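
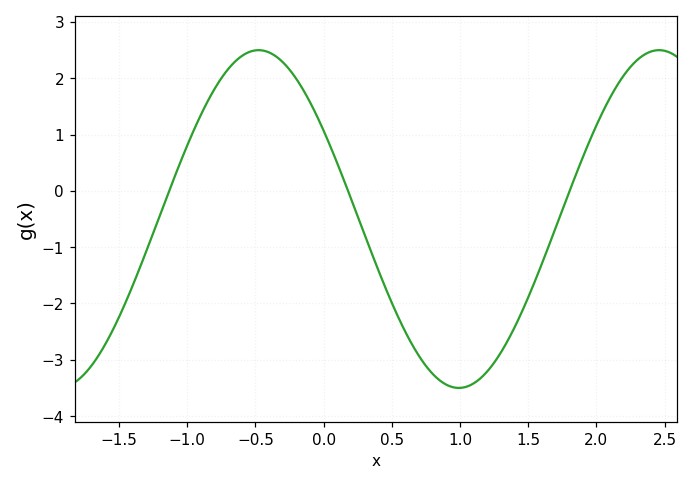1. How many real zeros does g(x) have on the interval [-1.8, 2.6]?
3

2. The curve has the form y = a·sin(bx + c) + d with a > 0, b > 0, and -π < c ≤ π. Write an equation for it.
y = 3sin(2.14x + 2.59) - 0.5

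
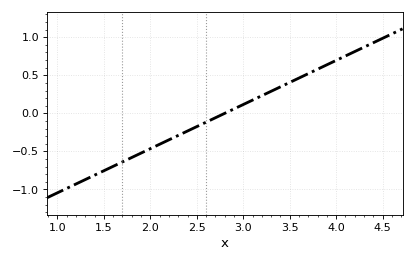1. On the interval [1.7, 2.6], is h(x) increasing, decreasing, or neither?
increasing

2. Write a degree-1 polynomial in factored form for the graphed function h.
y = 0.58(x - 2.8)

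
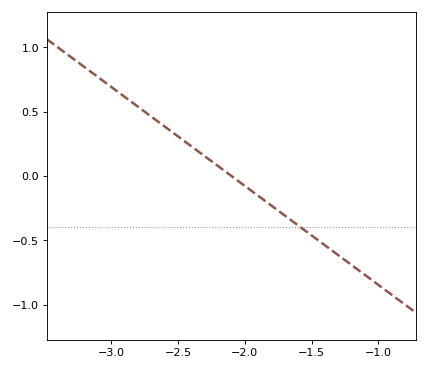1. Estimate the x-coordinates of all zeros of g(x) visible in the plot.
-2.1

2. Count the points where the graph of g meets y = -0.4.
1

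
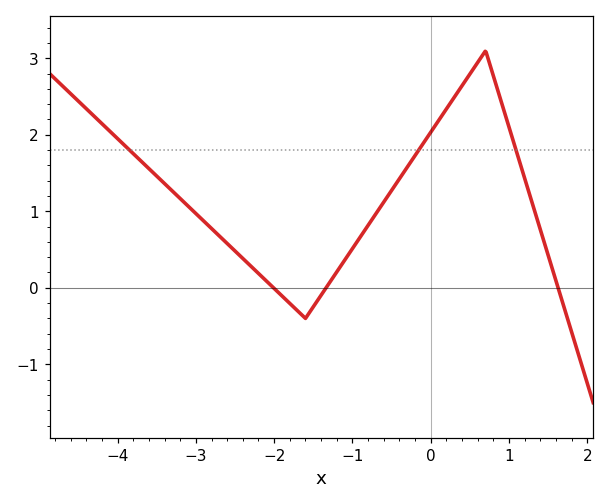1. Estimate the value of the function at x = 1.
2.1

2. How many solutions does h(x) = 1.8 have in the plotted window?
3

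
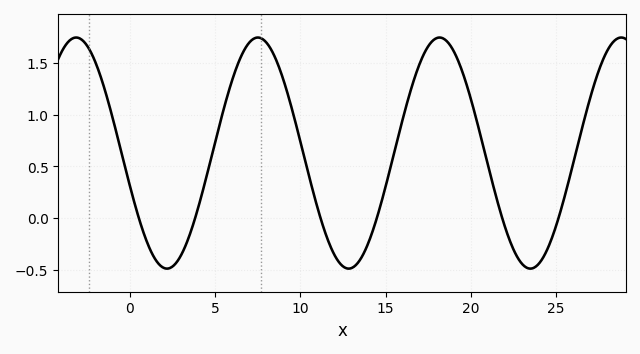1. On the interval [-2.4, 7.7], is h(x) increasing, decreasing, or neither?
neither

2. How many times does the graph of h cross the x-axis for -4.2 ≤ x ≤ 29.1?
6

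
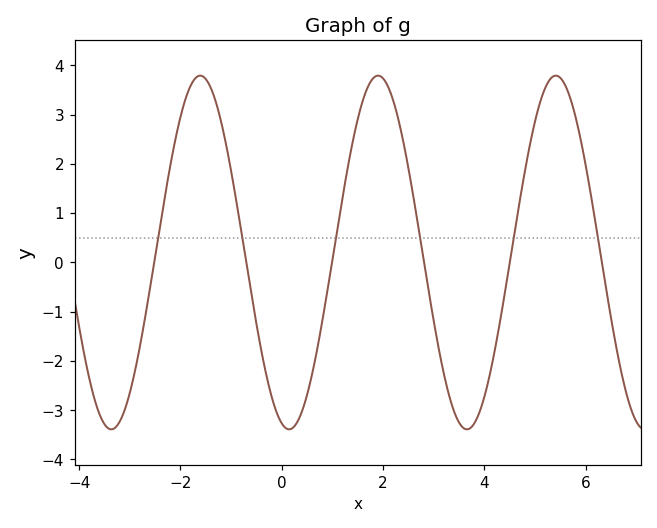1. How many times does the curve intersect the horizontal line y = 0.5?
6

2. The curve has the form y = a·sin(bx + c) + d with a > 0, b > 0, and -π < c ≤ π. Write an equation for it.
y = 3.59sin(1.8x - 1.8) + 0.2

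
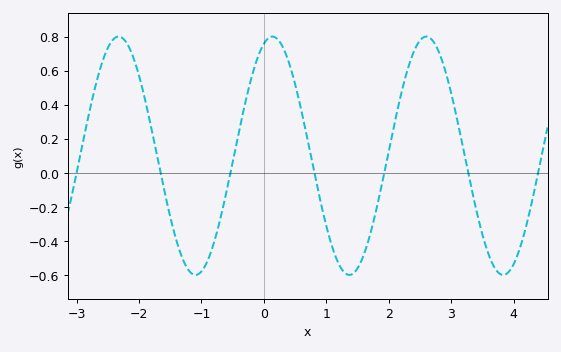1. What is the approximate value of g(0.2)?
0.8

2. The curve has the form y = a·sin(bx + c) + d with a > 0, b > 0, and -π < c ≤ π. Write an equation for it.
y = 0.7sin(2.5x + 1.2) + 0.1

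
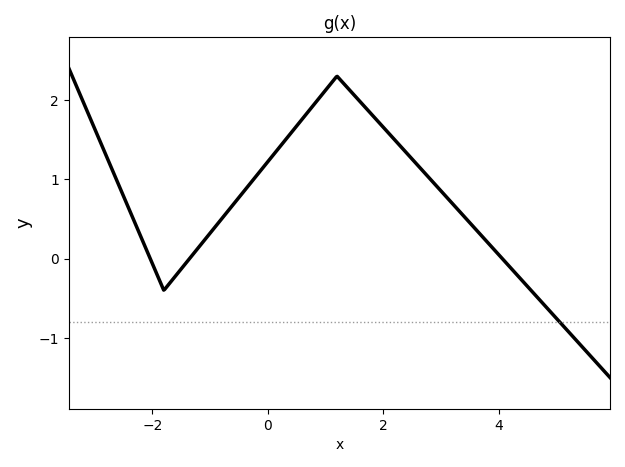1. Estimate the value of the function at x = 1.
2.12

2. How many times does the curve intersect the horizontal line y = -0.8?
1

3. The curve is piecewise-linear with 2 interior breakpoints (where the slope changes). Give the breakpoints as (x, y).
(-1.8, -0.4); (1.2, 2.3)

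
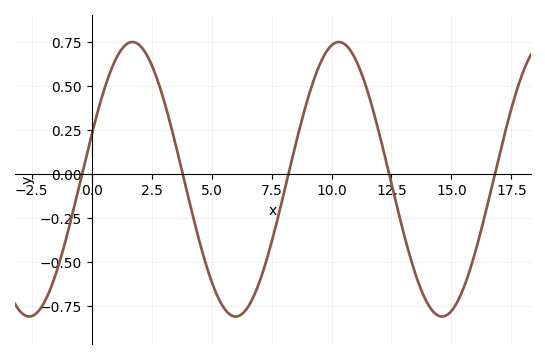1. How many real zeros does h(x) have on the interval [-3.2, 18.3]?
5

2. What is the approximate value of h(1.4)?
0.74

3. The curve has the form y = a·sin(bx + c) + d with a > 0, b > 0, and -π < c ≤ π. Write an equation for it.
y = 0.78sin(0.73x + 0.33) - 0.03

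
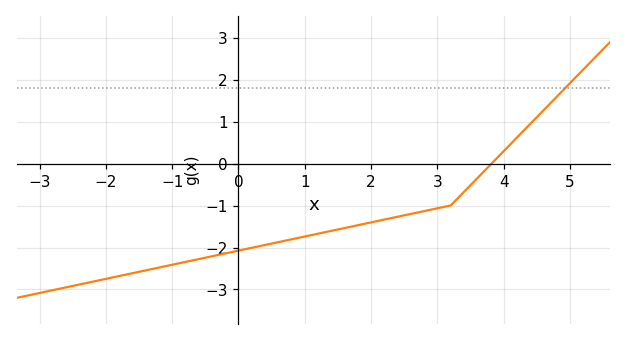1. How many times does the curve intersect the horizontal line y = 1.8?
1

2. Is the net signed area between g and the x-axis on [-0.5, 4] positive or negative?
negative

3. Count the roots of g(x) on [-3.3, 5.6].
1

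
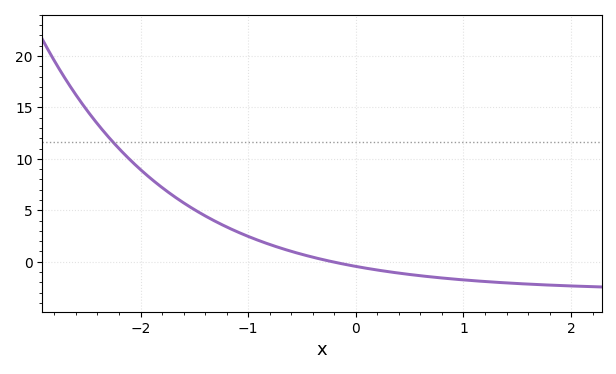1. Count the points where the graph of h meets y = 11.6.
1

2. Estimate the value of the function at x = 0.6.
-1.5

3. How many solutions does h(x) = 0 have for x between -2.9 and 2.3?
1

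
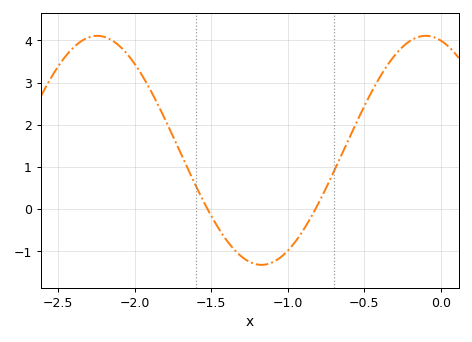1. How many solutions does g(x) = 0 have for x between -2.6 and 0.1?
2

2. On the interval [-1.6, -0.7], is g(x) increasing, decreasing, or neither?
neither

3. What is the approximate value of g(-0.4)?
3.1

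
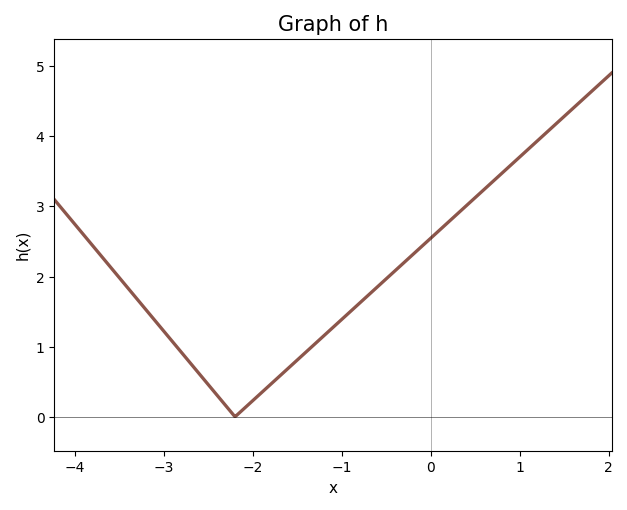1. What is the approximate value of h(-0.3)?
2.2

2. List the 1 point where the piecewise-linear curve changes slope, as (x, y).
(-2.2, 0)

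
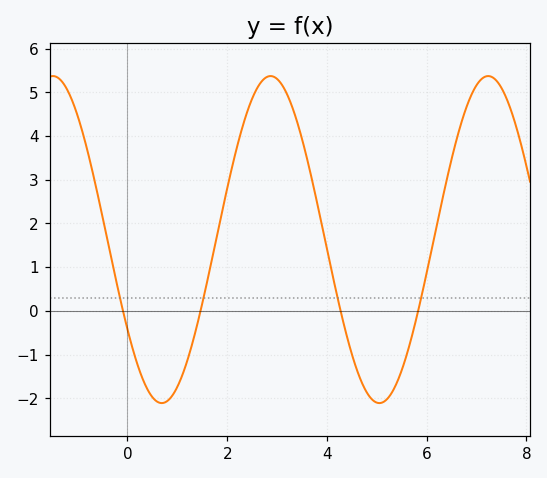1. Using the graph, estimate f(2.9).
5.4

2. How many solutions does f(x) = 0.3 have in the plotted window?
4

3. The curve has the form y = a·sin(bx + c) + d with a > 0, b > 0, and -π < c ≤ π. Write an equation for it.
y = 3.74sin(1.4x - 2.6) + 1.63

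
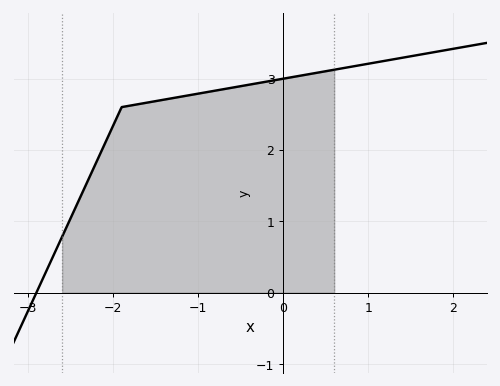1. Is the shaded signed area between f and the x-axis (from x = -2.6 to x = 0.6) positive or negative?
positive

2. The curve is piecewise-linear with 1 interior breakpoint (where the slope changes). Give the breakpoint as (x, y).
(-1.9, 2.6)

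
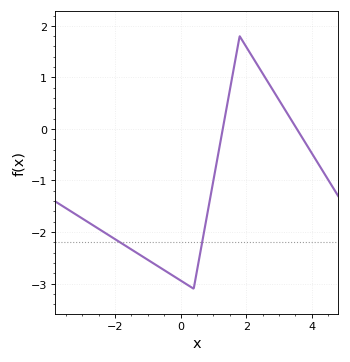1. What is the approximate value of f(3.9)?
-0.4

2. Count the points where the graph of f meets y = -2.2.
2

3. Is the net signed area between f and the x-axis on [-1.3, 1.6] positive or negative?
negative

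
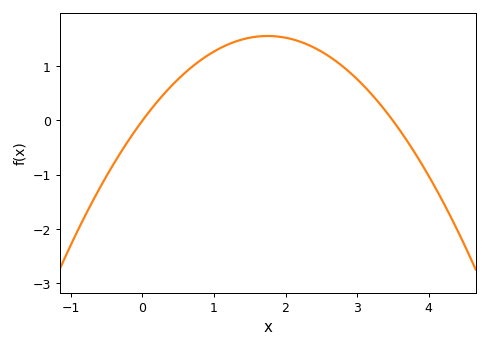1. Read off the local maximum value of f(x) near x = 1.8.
1.6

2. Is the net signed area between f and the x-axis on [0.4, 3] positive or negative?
positive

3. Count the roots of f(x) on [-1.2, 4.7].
2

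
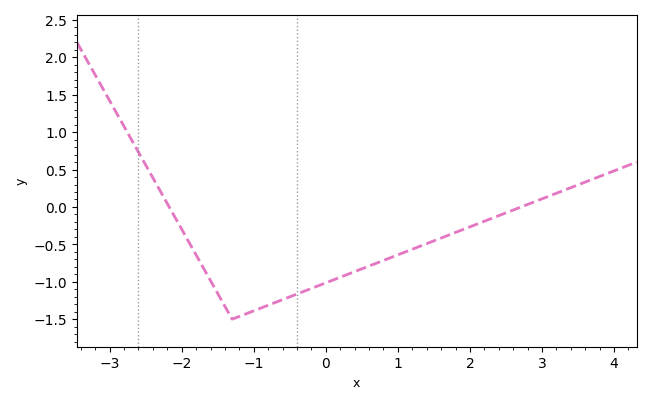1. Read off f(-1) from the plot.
-1.39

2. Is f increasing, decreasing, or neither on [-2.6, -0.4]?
neither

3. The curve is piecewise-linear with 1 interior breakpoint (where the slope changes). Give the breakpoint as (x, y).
(-1.3, -1.5)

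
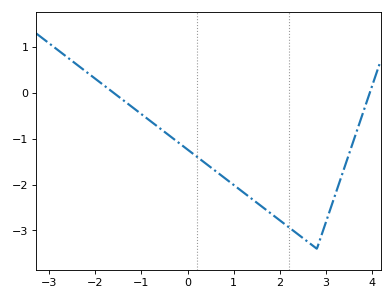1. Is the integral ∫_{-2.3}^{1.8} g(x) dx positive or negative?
negative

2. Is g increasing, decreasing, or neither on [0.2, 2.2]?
decreasing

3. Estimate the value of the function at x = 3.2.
-2.21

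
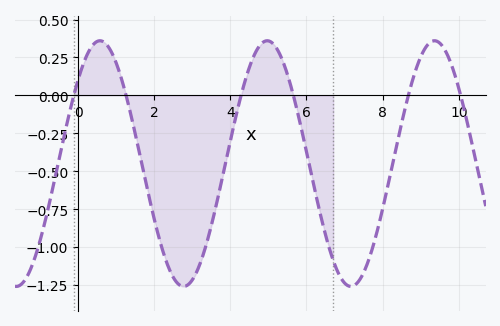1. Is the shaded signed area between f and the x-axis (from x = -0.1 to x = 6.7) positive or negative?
negative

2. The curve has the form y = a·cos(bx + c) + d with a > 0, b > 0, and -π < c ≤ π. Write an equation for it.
y = 0.81cos(1.4x - 0.82) - 0.45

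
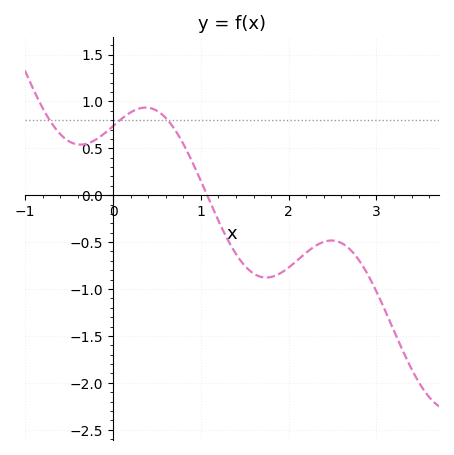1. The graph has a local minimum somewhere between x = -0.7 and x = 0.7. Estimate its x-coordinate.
-0.372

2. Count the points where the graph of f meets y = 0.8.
3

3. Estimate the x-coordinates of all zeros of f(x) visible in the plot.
1.07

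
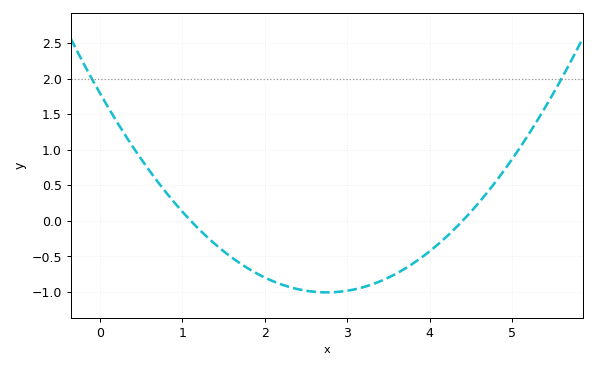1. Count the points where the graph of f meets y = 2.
2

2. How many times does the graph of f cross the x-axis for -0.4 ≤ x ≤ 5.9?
2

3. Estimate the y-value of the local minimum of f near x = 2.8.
-1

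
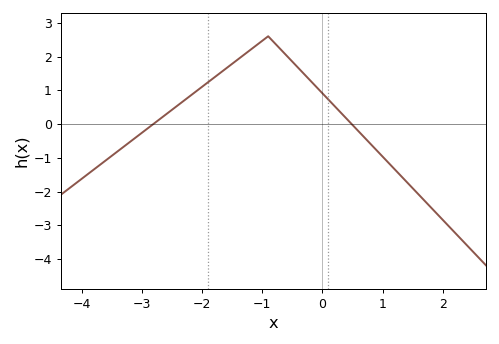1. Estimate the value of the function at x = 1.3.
-1.5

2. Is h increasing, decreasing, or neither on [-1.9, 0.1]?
neither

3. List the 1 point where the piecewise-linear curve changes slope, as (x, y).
(-0.9, 2.6)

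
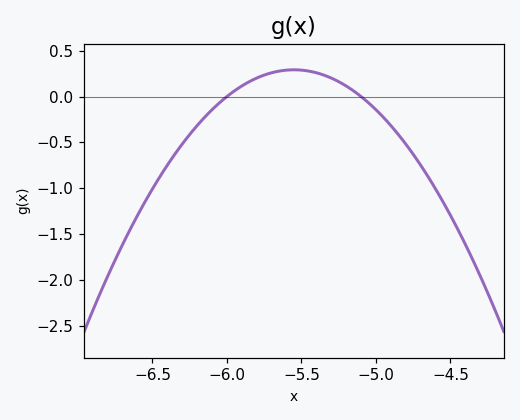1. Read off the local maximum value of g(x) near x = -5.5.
0.292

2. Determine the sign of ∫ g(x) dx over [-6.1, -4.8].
positive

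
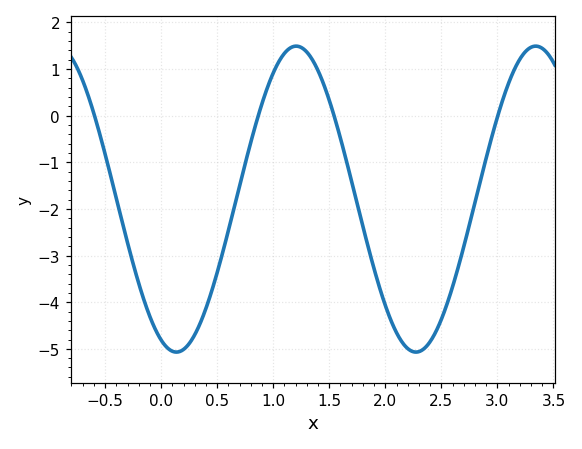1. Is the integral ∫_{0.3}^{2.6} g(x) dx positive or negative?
negative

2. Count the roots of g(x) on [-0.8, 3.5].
4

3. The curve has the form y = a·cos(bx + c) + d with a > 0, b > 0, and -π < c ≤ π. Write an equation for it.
y = 3.28cos(2.9x + 2.7) - 1.79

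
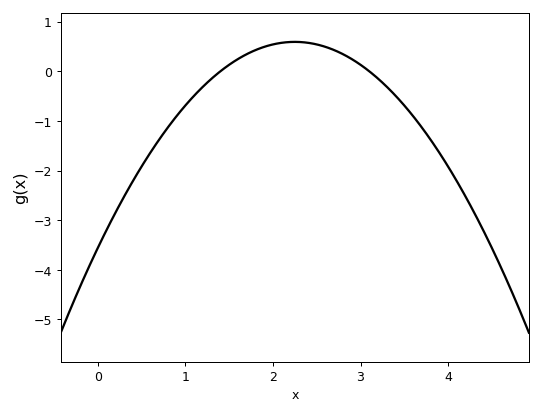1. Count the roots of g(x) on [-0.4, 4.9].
2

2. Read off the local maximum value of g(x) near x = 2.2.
0.6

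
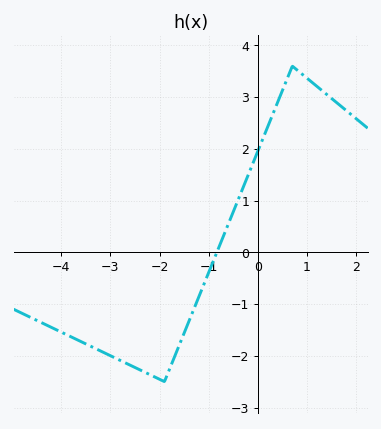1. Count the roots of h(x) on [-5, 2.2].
1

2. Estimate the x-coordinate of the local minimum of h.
-1.9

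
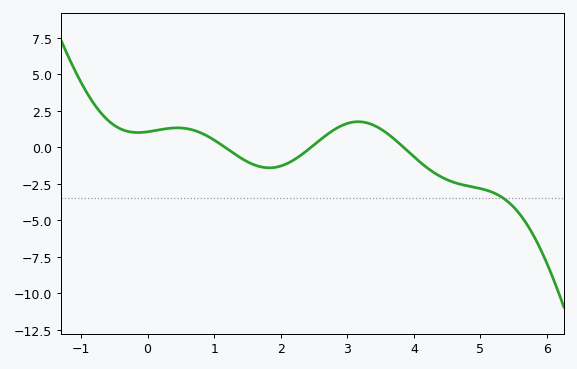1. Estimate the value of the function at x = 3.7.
0.5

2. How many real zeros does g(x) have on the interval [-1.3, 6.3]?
3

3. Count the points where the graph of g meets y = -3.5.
1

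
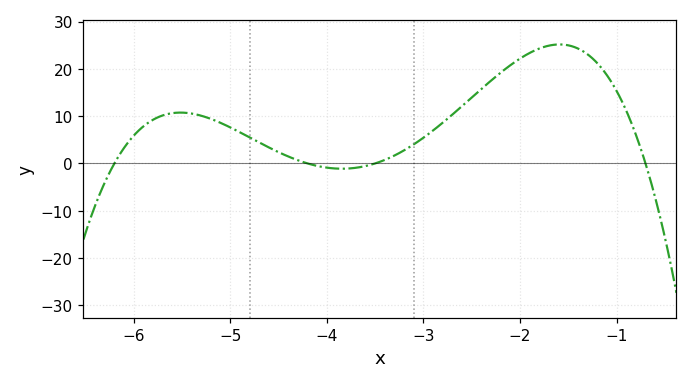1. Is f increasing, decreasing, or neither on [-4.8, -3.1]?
neither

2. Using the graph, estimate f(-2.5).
14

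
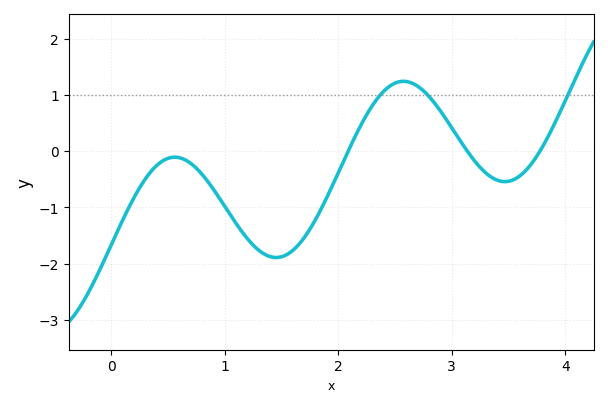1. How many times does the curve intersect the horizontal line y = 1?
3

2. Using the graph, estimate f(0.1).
-1.24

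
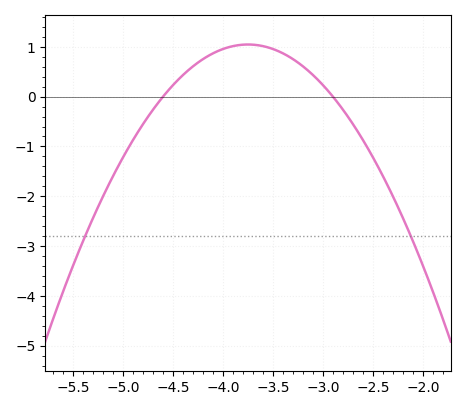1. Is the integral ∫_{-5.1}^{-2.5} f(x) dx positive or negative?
positive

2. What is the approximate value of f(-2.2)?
-2.44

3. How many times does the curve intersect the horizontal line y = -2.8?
2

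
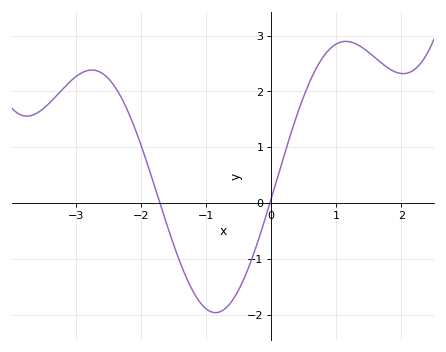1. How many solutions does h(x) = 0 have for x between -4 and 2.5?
2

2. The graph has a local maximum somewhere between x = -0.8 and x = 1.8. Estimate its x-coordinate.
1.15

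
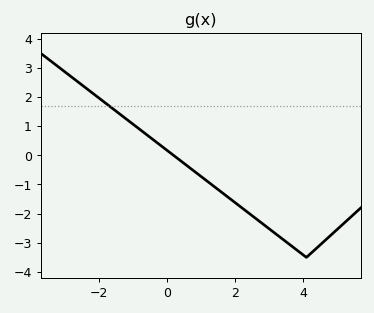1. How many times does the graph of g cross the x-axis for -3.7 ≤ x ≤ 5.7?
1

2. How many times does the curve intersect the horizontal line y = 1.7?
1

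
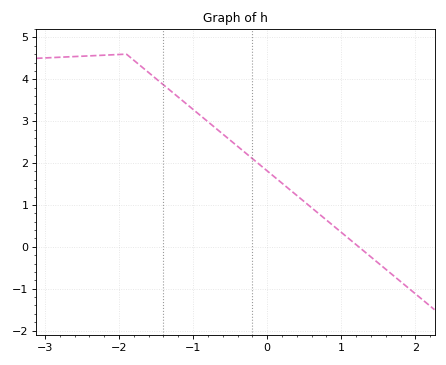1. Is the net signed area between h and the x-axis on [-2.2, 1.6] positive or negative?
positive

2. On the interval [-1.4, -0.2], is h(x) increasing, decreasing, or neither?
decreasing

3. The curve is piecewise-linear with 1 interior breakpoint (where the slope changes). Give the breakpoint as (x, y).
(-1.9, 4.6)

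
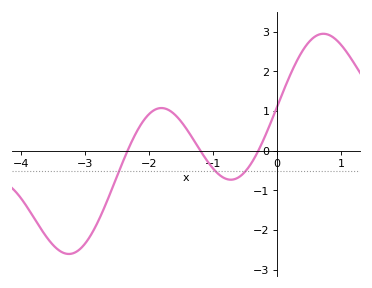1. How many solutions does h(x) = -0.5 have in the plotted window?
3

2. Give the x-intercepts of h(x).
-2.34, -1.2, -0.294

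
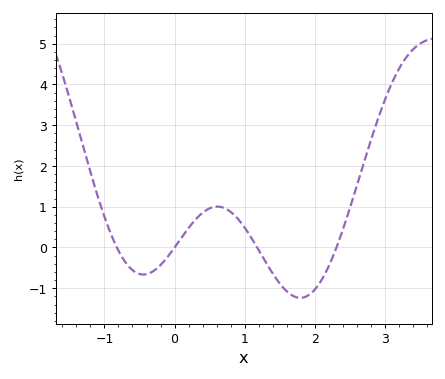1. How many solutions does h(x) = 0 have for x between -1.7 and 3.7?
4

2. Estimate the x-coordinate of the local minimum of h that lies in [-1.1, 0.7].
-0.4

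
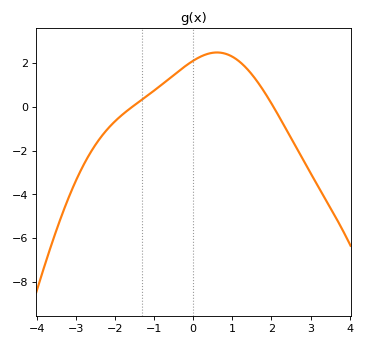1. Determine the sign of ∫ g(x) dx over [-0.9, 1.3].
positive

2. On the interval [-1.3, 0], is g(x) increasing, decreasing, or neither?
increasing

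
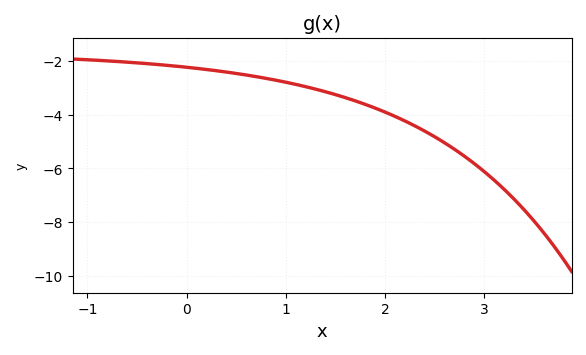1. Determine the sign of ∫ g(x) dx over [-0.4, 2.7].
negative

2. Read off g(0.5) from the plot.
-2.47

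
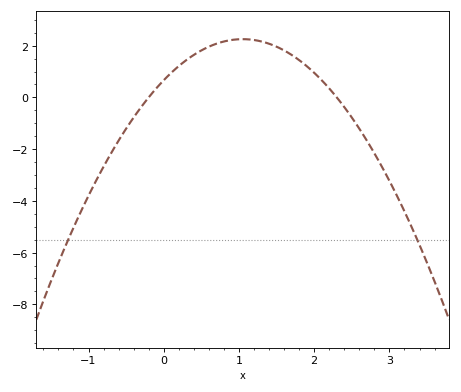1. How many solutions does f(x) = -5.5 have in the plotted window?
2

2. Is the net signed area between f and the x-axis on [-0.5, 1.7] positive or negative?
positive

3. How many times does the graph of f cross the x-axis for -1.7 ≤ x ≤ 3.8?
2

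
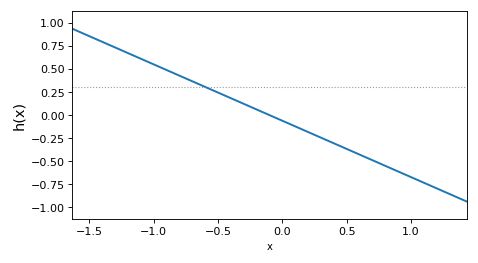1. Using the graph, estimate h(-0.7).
0.35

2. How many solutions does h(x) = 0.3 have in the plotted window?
1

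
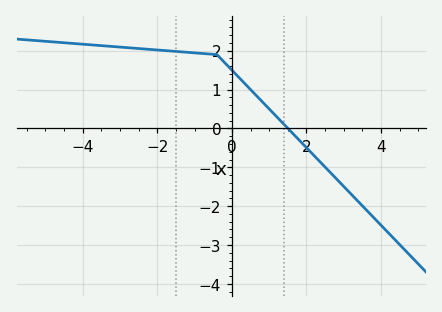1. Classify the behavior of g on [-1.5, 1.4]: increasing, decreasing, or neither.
decreasing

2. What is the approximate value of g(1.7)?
-0.2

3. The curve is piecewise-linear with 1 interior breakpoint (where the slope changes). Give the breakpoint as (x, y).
(-0.4, 1.9)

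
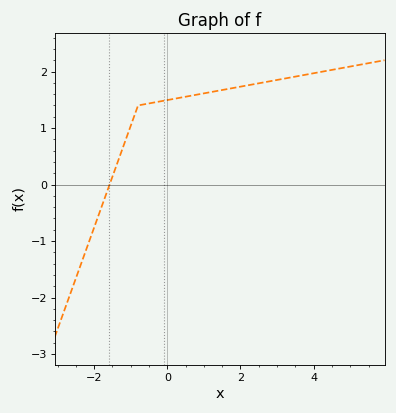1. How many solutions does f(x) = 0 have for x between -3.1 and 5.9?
1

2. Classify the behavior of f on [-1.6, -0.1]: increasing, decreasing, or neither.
increasing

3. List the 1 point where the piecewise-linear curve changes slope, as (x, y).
(-0.8, 1.4)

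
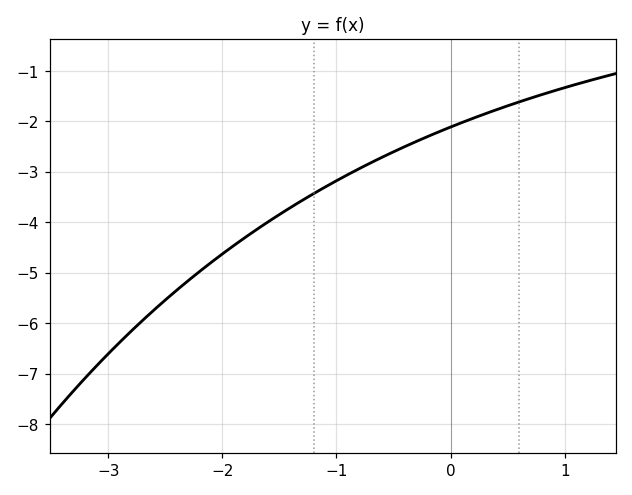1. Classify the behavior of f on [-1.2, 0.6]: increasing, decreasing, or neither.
increasing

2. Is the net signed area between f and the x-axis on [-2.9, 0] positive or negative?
negative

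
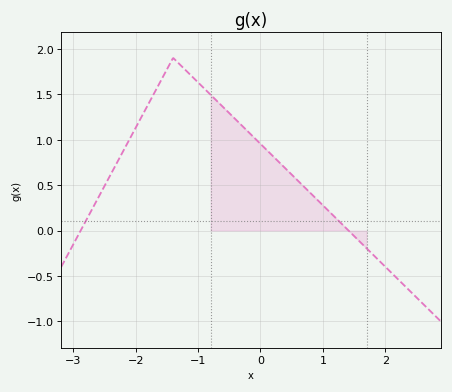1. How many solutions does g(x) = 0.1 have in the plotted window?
2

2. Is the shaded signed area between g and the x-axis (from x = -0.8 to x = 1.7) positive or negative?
positive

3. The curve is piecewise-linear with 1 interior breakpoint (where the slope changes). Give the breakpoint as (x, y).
(-1.4, 1.9)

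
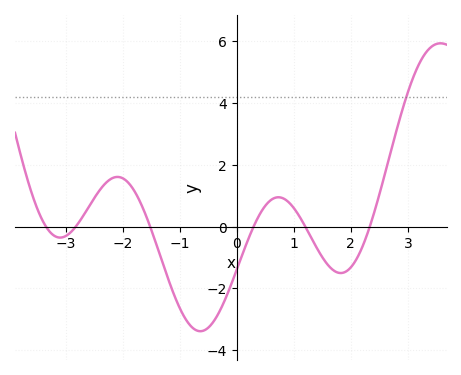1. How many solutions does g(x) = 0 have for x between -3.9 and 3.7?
6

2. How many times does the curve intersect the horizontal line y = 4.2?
1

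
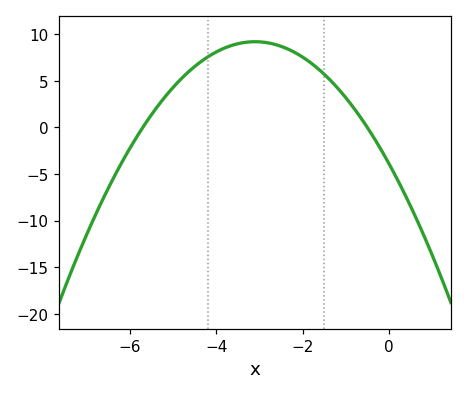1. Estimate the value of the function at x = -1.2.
4.5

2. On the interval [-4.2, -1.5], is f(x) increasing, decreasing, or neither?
neither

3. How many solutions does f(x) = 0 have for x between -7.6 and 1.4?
2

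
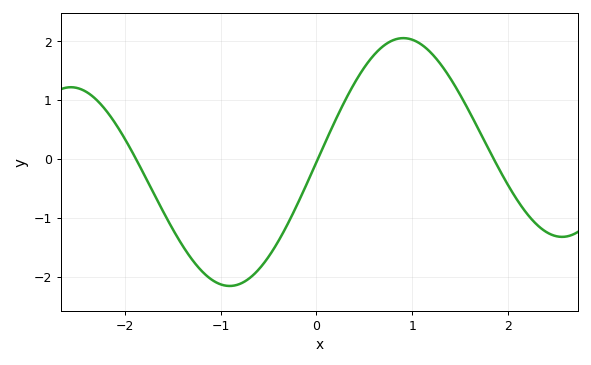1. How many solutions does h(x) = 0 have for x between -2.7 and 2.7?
3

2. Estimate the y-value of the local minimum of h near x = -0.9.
-2.15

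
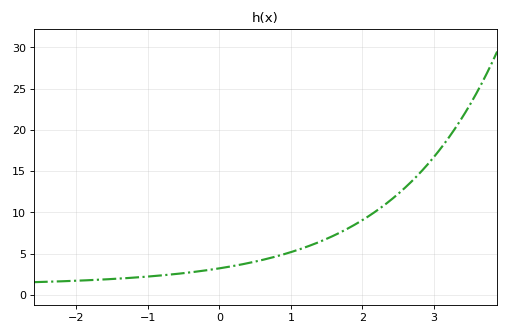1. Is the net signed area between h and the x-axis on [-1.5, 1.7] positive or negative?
positive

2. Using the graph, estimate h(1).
5.19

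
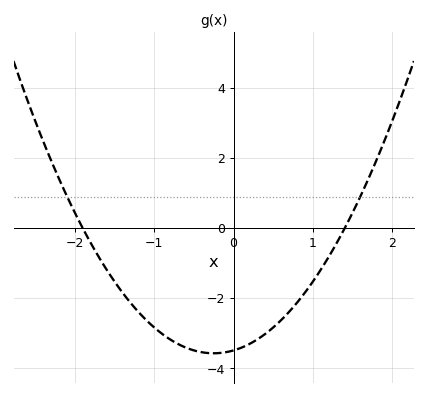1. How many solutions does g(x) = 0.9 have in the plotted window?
2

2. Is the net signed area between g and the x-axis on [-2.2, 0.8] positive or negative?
negative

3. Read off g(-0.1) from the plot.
-3.6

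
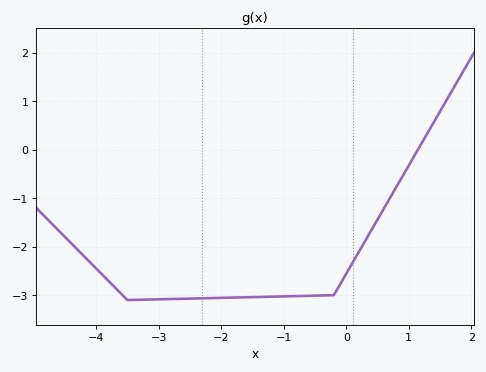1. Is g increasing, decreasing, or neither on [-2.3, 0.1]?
increasing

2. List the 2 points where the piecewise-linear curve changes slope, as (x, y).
(-3.5, -3.1); (-0.2, -3)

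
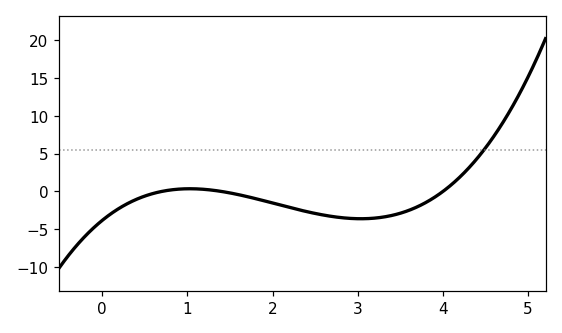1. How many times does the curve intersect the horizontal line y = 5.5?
1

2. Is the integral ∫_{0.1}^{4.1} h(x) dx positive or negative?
negative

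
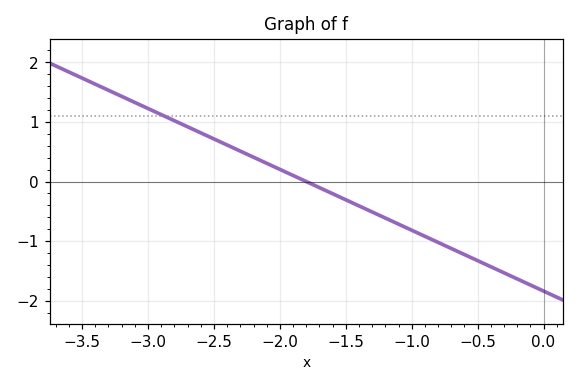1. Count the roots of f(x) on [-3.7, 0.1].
1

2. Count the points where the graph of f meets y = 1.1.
1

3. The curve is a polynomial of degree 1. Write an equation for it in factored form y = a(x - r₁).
y = -1.02(x + 1.8)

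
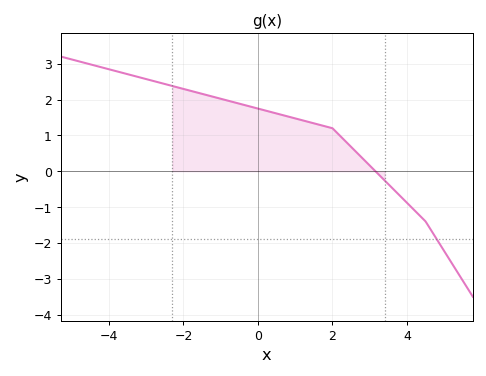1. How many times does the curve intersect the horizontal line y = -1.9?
1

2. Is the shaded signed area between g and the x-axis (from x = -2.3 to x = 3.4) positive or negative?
positive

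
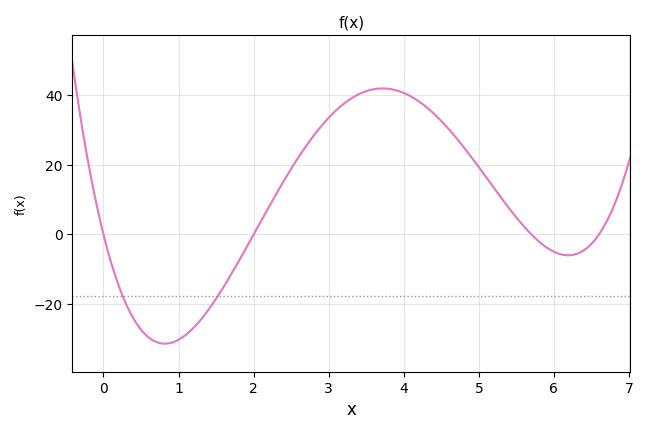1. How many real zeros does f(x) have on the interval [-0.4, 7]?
4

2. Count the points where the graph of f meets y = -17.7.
2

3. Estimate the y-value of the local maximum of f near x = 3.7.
42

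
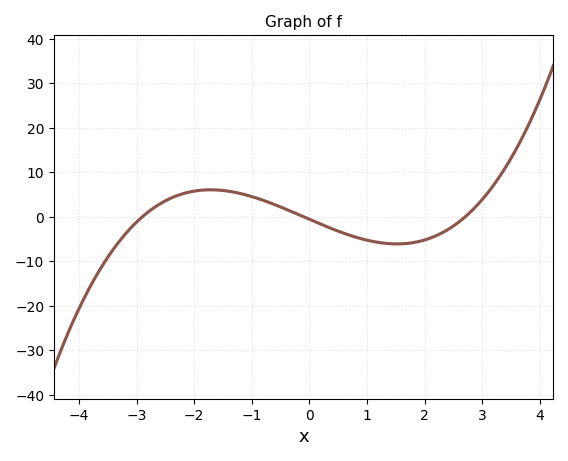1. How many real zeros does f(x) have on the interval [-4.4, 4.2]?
3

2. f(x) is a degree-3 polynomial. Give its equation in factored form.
y = 0.72(x + 2.9)(x + 0.1)(x - 2.7)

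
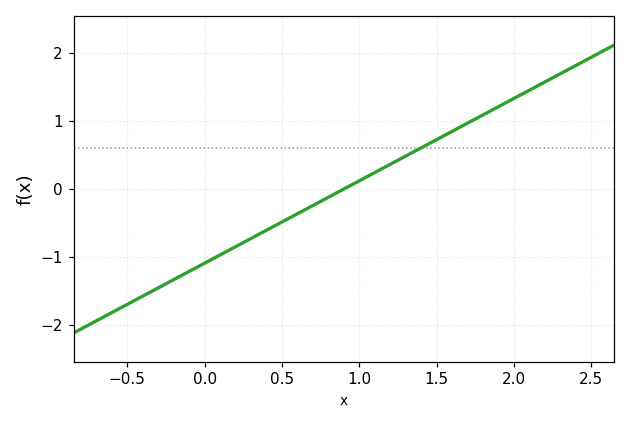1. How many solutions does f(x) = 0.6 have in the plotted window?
1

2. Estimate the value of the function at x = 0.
-1.1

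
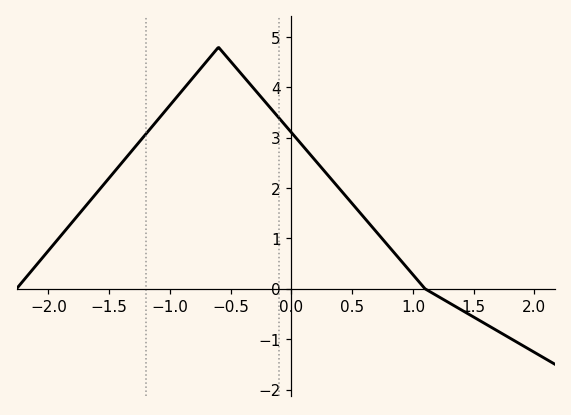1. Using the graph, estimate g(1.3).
-0.28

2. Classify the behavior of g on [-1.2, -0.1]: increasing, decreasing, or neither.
neither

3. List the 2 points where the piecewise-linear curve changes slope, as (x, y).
(-0.6, 4.8); (1.1, 0)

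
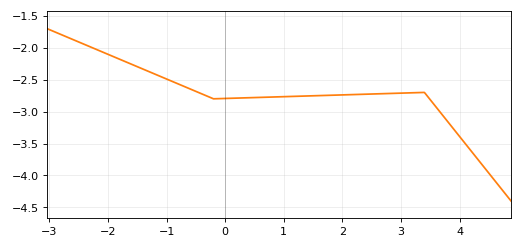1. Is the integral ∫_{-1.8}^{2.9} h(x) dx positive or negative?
negative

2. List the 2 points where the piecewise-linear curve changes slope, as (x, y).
(-0.2, -2.8); (3.4, -2.7)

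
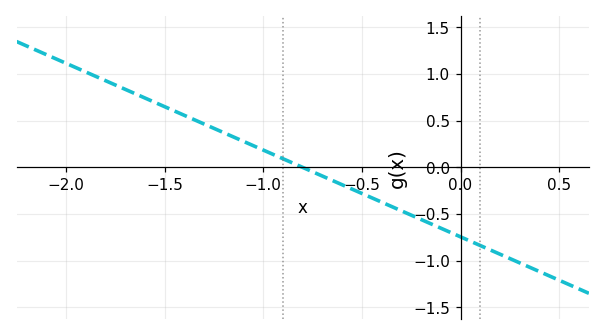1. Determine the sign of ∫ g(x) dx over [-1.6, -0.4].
positive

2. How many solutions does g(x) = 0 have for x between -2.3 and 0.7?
1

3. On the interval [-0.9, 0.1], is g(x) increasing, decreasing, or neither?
decreasing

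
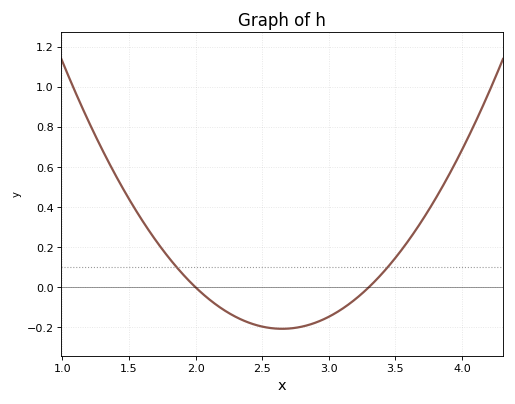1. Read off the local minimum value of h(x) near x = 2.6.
-0.2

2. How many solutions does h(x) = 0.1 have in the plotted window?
2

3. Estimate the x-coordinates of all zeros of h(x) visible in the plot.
2, 3.3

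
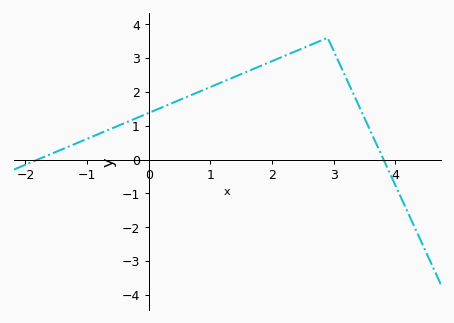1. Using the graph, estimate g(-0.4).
1.1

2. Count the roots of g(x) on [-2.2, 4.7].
2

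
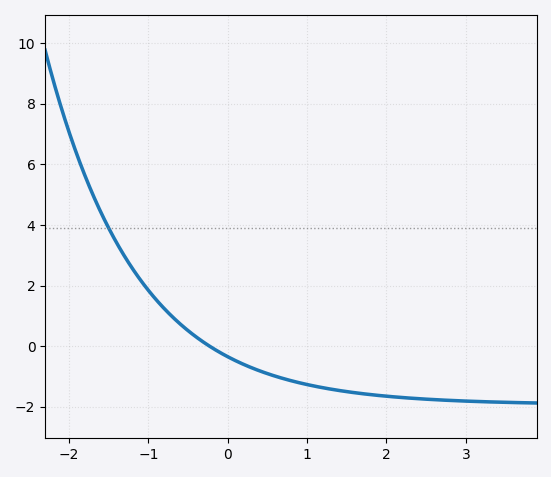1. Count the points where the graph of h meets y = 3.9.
1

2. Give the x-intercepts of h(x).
-0.23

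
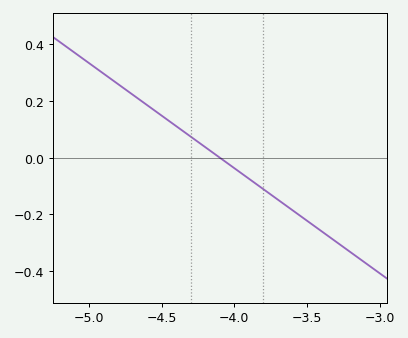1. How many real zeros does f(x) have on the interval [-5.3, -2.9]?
1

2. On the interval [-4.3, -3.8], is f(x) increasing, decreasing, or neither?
decreasing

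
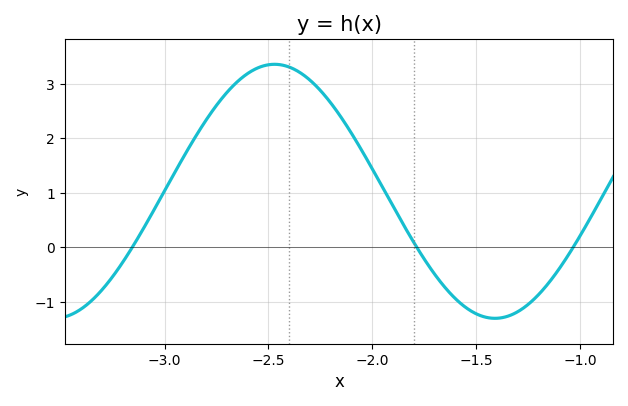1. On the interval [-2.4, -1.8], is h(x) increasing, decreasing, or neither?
decreasing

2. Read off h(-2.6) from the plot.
3.19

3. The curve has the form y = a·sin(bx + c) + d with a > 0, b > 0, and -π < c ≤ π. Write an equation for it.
y = 2.33sin(2.96x + 2.6) + 1.03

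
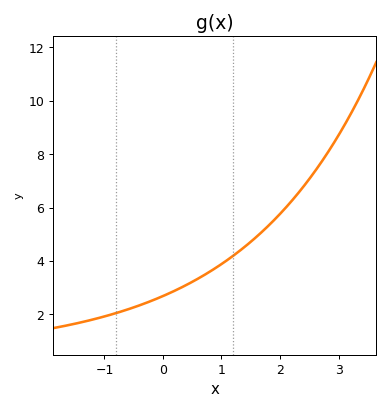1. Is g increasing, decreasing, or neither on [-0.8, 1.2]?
increasing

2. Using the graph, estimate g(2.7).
7.68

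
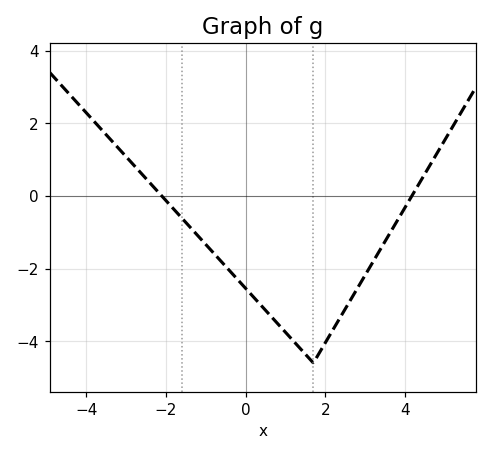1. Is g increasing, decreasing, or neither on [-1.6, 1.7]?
decreasing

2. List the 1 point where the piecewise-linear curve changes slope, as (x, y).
(1.7, -4.6)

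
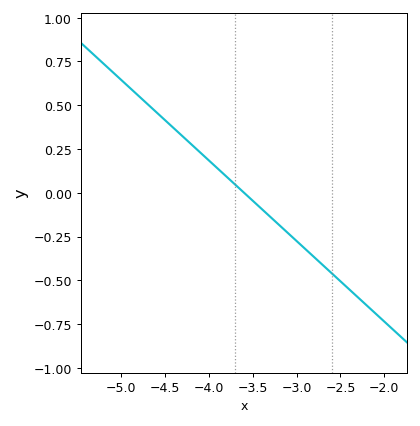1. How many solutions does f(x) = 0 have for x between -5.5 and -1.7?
1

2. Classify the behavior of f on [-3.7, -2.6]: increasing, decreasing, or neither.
decreasing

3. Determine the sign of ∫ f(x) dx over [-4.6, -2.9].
positive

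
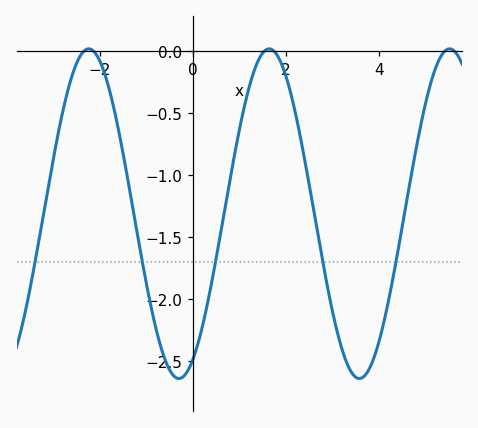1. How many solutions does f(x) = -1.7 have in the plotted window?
5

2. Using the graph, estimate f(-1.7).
-0.45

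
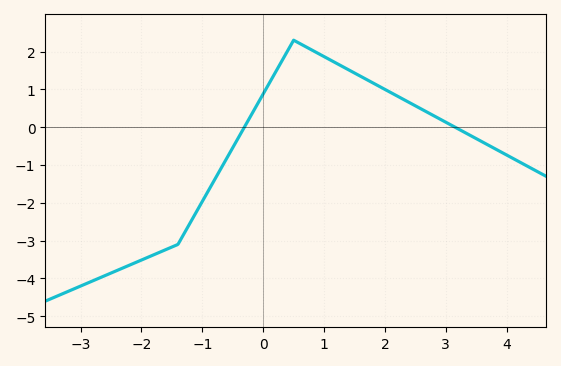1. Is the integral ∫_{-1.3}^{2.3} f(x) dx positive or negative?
positive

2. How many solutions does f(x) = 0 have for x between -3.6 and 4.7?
2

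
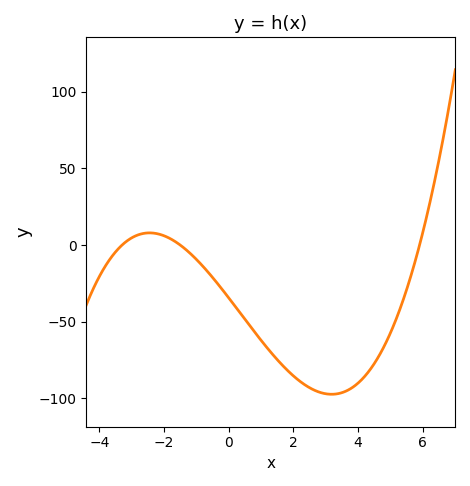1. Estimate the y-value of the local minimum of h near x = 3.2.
-95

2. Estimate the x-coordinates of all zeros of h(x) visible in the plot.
-3.2, -1.6, 6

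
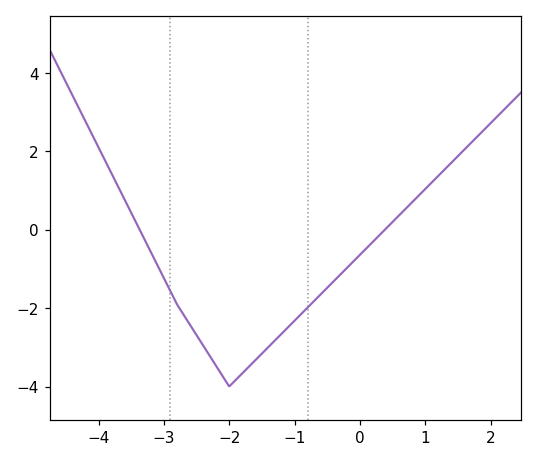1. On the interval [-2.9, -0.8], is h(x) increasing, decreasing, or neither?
neither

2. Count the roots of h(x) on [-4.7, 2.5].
2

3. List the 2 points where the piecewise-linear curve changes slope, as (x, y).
(-2.8, -1.9); (-2, -4)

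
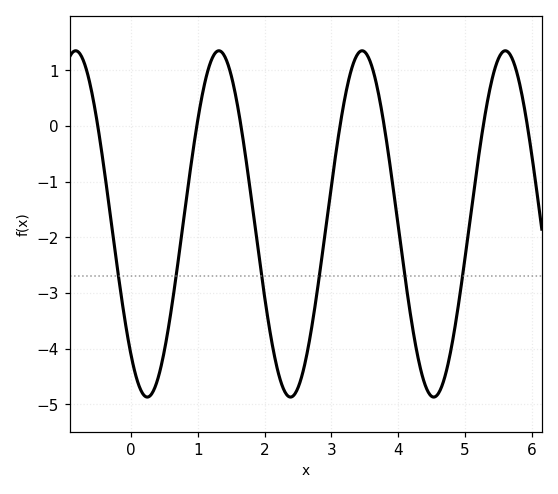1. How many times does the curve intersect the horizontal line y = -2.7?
6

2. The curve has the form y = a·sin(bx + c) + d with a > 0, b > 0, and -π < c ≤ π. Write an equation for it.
y = 3.11sin(2.93x - 2.28) - 1.76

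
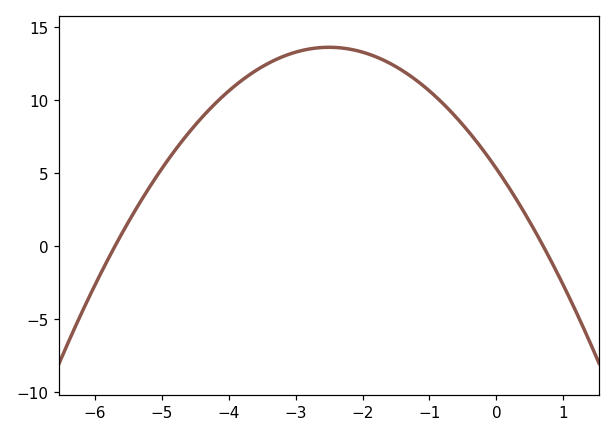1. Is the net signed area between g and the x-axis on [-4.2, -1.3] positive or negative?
positive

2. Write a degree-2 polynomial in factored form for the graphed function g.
y = -1.33(x + 5.7)(x - 0.7)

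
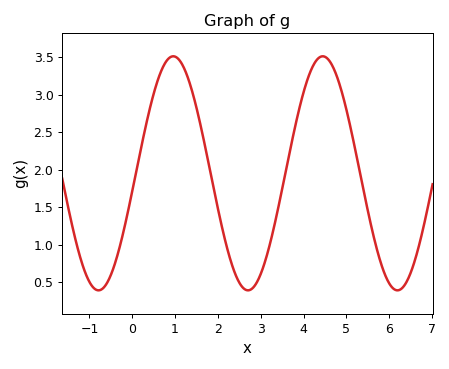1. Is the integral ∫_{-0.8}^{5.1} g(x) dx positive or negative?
positive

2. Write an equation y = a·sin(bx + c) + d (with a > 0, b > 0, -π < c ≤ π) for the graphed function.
y = 1.56sin(1.8x - 0.15) + 1.95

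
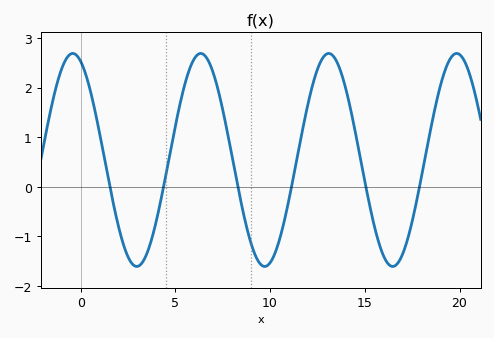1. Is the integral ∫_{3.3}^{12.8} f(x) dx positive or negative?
positive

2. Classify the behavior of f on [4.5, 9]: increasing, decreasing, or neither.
neither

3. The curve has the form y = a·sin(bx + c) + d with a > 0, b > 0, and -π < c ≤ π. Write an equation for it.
y = 2.15sin(0.93x + 2) + 0.54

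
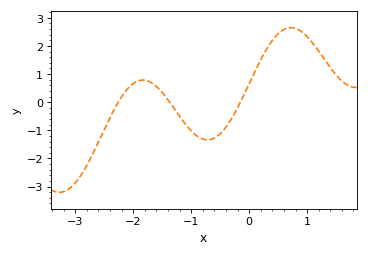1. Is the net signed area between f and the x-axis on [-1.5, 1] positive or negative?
positive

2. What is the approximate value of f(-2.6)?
-1.41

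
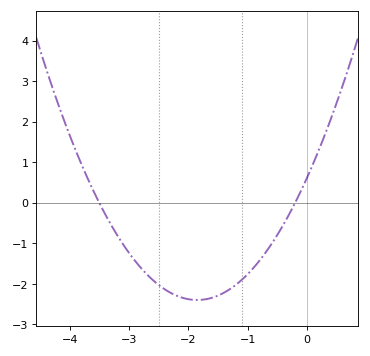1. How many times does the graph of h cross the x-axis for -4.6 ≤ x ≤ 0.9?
2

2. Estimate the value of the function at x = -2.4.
-2.1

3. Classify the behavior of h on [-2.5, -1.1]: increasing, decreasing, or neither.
neither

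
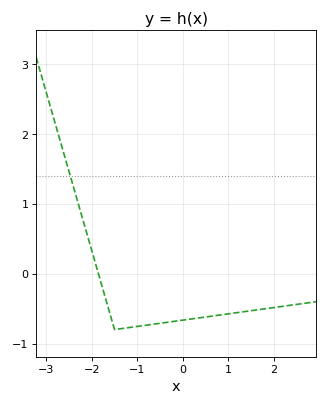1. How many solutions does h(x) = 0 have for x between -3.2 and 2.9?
1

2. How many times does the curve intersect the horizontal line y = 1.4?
1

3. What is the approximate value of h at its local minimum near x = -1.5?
-0.8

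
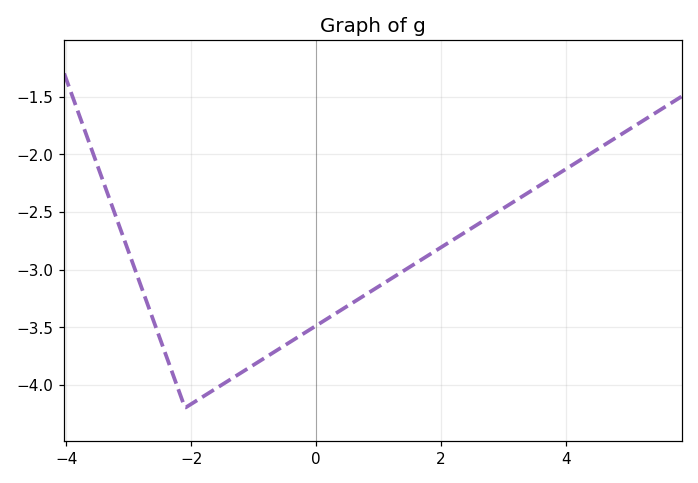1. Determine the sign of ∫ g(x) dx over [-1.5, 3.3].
negative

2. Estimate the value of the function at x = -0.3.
-3.6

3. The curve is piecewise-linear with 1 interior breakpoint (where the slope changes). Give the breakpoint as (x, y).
(-2.1, -4.2)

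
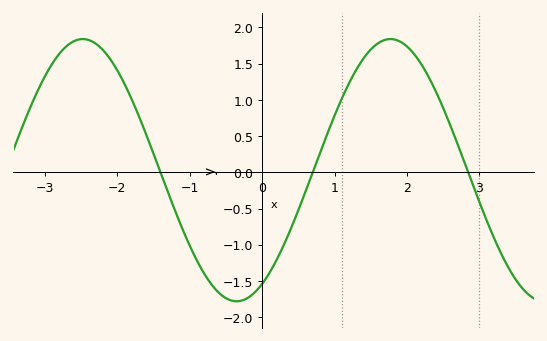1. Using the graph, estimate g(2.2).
1.5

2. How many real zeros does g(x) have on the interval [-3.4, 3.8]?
3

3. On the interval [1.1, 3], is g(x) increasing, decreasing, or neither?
neither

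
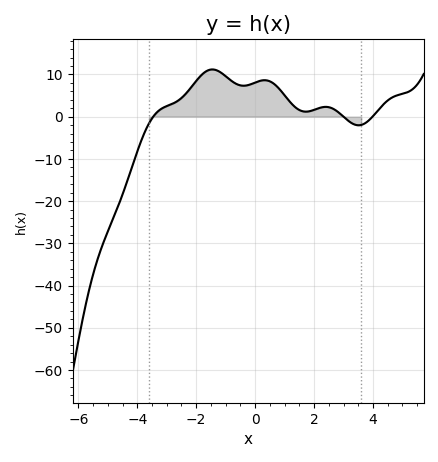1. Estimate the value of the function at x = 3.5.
-2.04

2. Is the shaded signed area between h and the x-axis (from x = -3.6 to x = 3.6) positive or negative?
positive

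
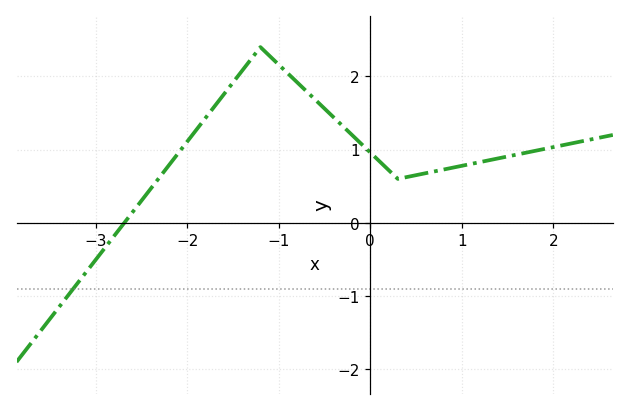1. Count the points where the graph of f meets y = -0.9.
1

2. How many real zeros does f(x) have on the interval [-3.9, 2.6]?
1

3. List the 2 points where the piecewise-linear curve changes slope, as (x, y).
(-1.2, 2.4); (0.3, 0.6)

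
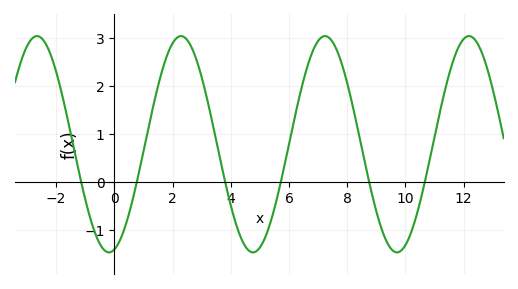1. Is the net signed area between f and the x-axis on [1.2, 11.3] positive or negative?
positive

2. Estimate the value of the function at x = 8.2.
1.55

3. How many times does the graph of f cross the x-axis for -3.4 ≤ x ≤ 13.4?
6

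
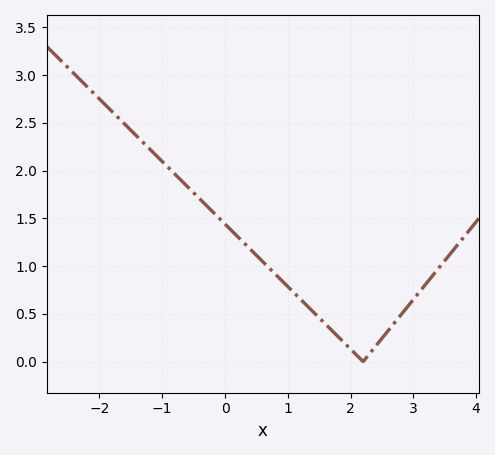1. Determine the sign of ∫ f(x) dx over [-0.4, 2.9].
positive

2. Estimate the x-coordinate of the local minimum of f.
2.2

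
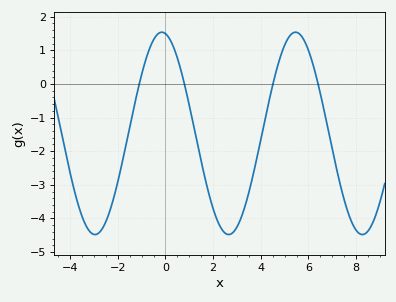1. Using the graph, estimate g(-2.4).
-3.9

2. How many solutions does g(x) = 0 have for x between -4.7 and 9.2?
4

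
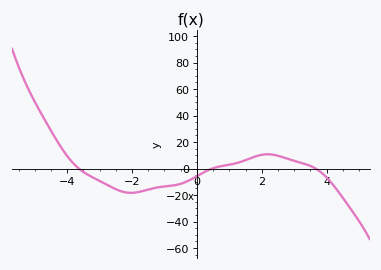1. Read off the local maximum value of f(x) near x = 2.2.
10.8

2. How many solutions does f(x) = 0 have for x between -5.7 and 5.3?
3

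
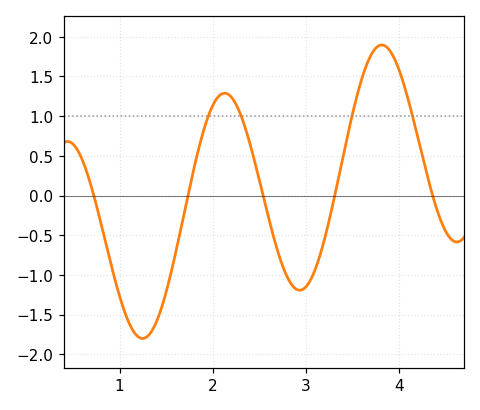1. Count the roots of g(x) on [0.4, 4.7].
5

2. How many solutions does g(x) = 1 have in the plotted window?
4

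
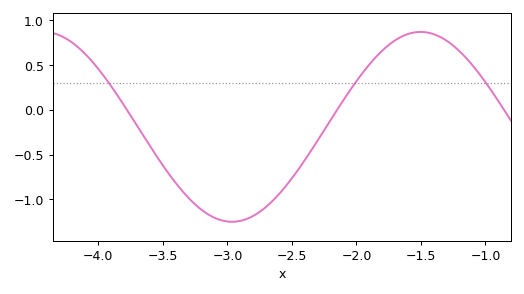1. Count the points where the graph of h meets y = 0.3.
3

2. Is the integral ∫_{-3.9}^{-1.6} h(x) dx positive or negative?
negative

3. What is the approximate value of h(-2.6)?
-0.95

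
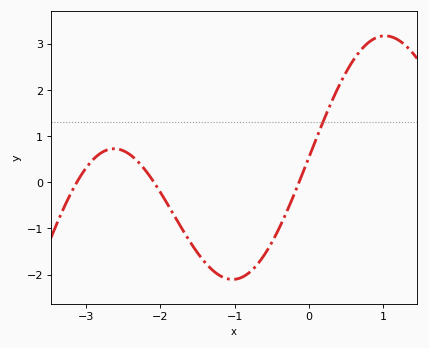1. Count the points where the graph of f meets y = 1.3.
1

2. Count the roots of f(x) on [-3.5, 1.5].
3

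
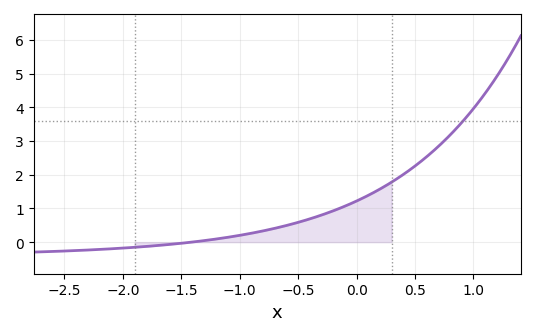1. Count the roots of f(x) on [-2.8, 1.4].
1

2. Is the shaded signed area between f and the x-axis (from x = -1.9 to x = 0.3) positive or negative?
positive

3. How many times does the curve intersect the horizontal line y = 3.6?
1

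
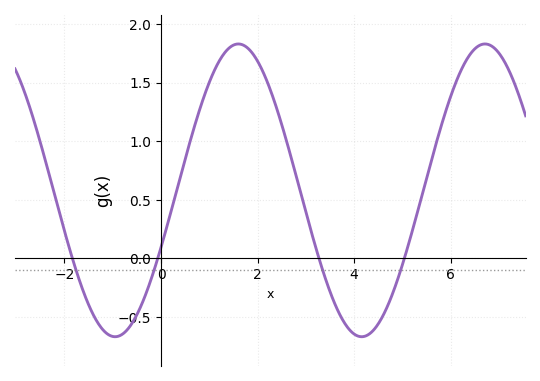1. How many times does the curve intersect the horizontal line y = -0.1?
4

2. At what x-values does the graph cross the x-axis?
-1.84, -0.067, 3.27, 5.04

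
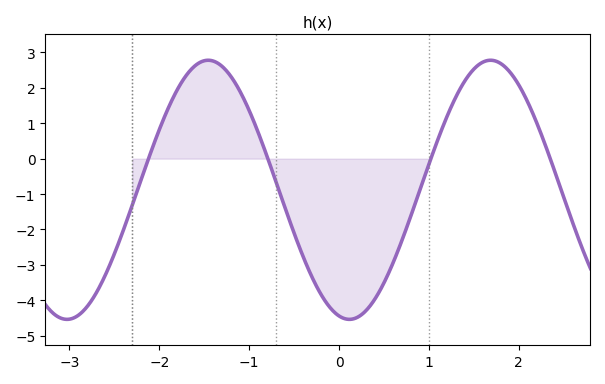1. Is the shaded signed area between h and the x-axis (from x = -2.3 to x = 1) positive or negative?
negative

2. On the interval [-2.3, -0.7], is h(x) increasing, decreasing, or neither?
neither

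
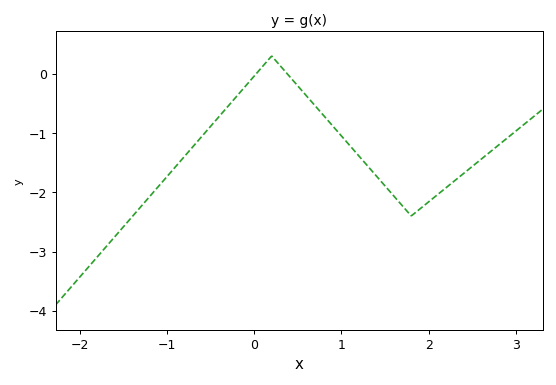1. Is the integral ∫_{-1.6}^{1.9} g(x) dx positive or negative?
negative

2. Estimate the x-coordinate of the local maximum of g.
0.199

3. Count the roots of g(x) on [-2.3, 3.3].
2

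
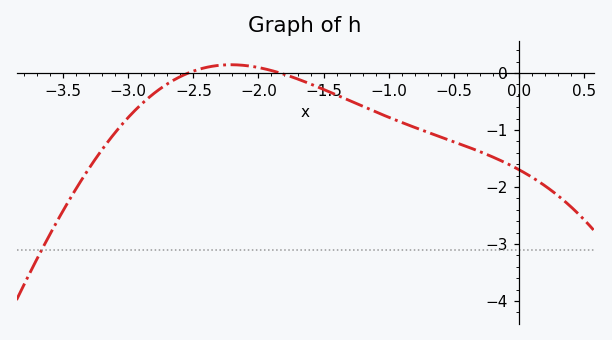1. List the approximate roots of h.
-2.54, -1.83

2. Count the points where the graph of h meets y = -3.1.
1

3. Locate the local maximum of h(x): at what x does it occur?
-2.21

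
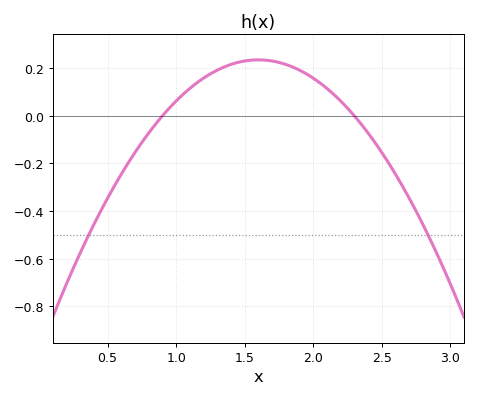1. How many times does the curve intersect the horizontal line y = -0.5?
2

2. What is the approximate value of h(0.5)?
-0.34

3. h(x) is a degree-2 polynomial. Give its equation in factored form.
y = -0.48(x - 0.9)(x - 2.3)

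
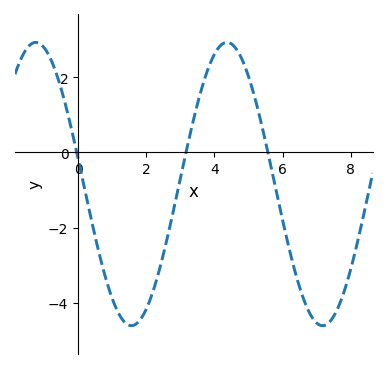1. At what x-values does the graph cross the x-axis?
-0.04, 3.17, 5.57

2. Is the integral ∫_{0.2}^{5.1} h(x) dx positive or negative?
negative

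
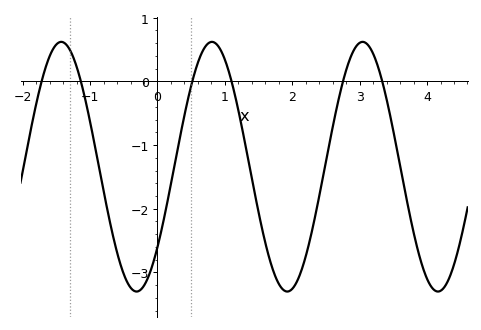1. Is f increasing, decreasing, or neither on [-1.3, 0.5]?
neither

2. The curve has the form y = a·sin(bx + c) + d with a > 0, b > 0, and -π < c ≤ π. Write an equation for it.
y = 1.96sin(2.81x - 0.7) - 1.34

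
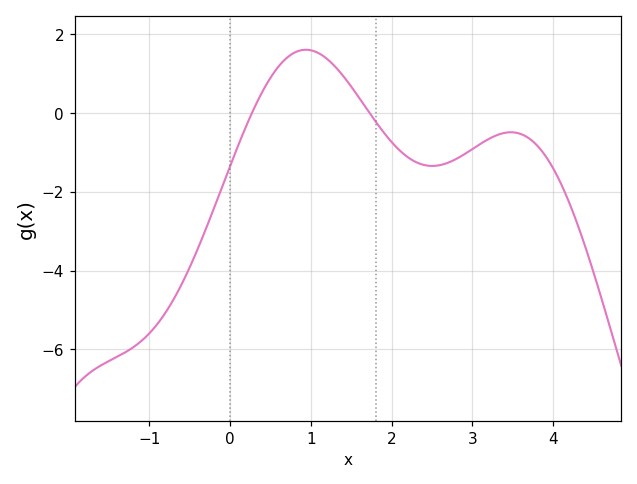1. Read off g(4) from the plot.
-1.41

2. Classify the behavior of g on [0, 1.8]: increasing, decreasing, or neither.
neither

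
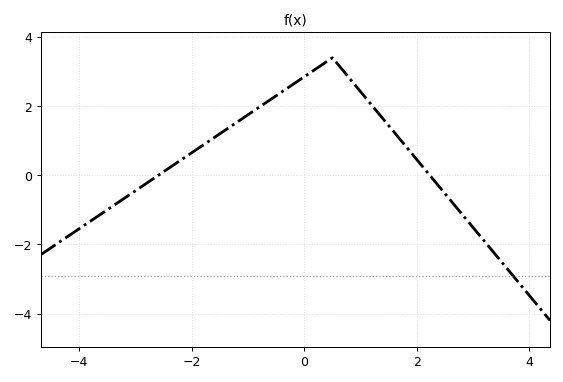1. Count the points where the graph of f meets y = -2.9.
1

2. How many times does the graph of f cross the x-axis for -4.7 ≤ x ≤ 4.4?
2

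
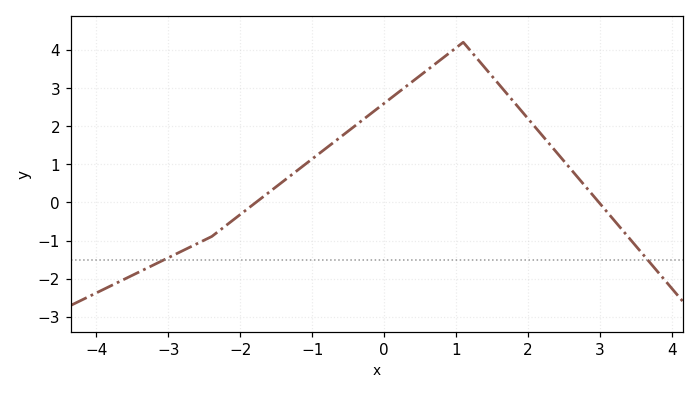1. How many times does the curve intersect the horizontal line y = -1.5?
2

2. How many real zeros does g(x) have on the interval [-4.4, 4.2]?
2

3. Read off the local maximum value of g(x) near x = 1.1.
4.2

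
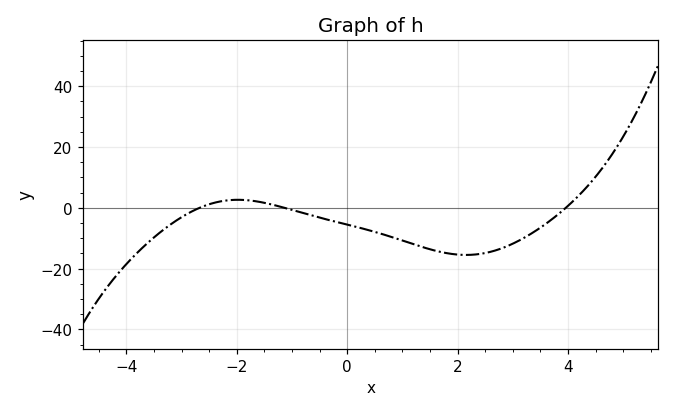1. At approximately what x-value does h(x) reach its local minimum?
2.2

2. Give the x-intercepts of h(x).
-2.6, -1.2, 4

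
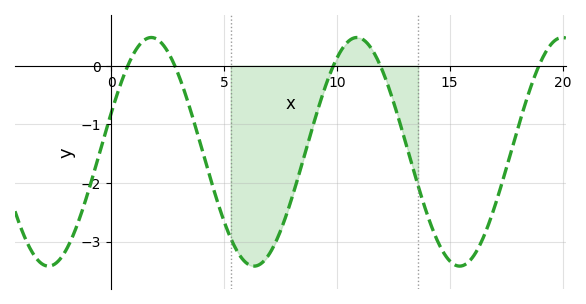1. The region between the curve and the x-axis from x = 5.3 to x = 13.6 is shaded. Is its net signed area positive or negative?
negative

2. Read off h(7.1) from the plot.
-3.2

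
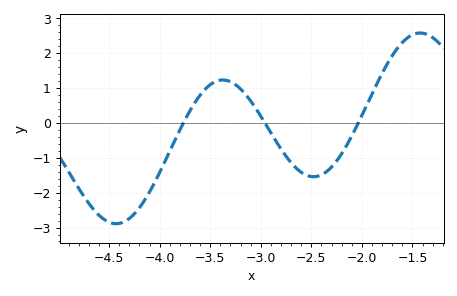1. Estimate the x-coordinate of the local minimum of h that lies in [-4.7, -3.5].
-4.43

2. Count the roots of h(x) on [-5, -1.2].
3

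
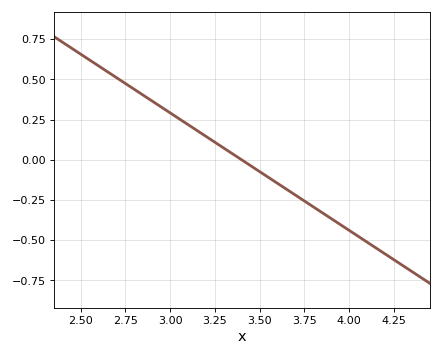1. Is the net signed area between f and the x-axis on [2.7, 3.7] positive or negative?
positive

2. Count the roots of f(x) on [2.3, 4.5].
1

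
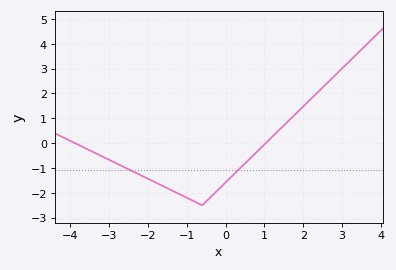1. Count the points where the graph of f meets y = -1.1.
2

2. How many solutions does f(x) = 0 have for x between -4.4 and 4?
2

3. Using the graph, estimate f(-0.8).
-2.35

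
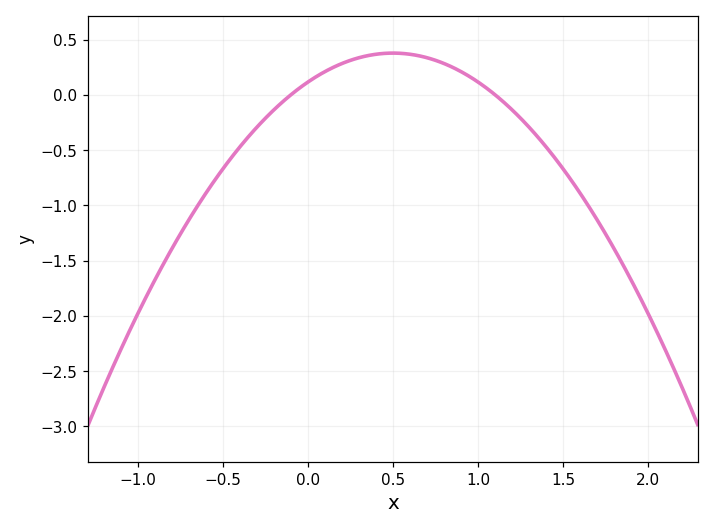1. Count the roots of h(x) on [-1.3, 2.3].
2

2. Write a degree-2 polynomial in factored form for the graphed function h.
y = -1.05(x + 0.1)(x - 1.1)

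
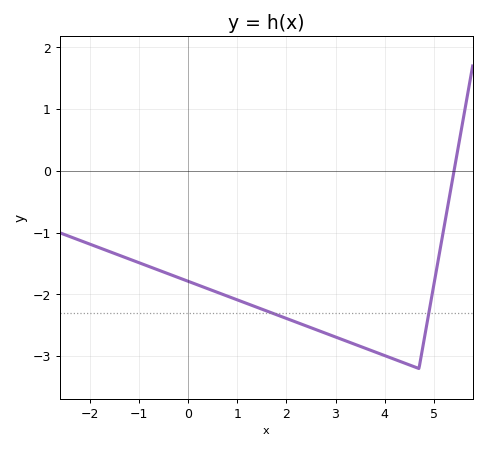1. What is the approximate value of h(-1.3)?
-1.4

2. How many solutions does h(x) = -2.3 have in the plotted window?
2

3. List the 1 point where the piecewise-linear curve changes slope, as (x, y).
(4.7, -3.2)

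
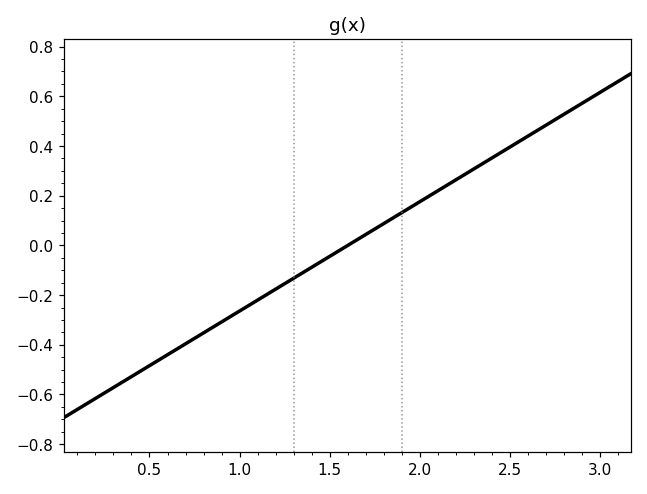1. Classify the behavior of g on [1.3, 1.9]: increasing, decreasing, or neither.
increasing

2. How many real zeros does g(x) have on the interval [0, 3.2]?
1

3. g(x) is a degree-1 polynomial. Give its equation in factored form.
y = 0.44(x - 1.6)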